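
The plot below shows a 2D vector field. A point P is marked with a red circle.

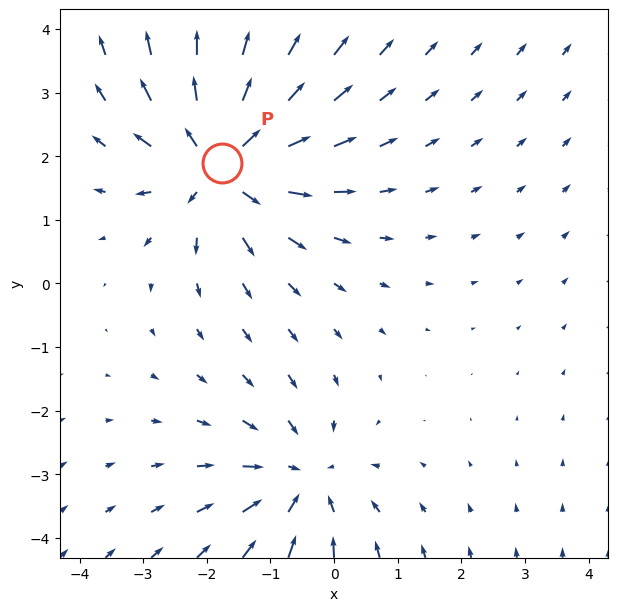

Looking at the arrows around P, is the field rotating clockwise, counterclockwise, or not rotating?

not rotating

Near P at (-1.8, 1.9) the arrows show no circulation. The curl there is ≈0.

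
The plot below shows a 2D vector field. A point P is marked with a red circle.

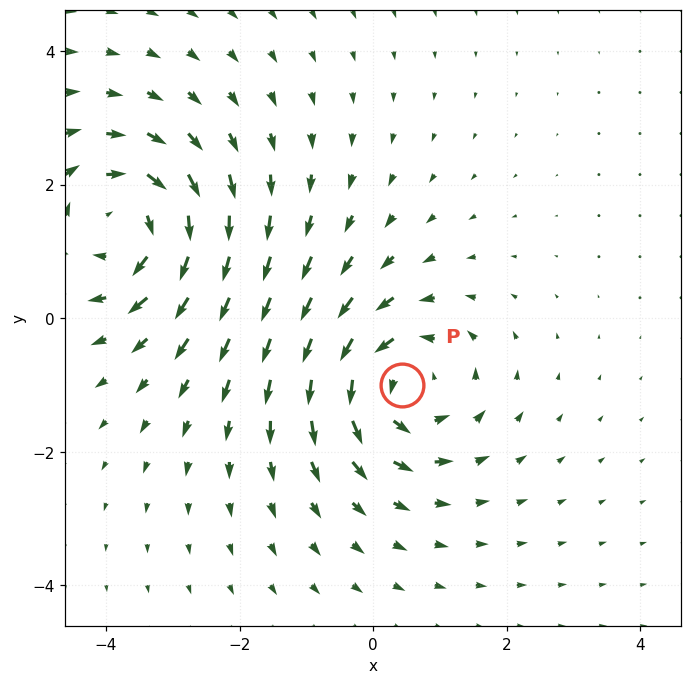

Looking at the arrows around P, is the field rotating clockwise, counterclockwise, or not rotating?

Near P at (0.4, -1.0) the arrows circulate counterclockwise. The curl (z-component) there is about +4; positive curl means counterclockwise rotation.

counterclockwise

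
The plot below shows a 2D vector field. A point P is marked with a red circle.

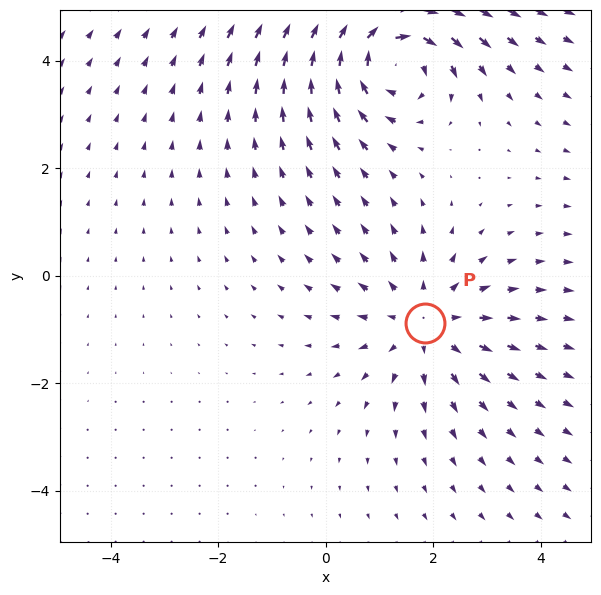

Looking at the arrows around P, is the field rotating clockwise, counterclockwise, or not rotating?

not rotating

Near P at (1.9, -0.9) the arrows show no circulation. The curl there is ≈0.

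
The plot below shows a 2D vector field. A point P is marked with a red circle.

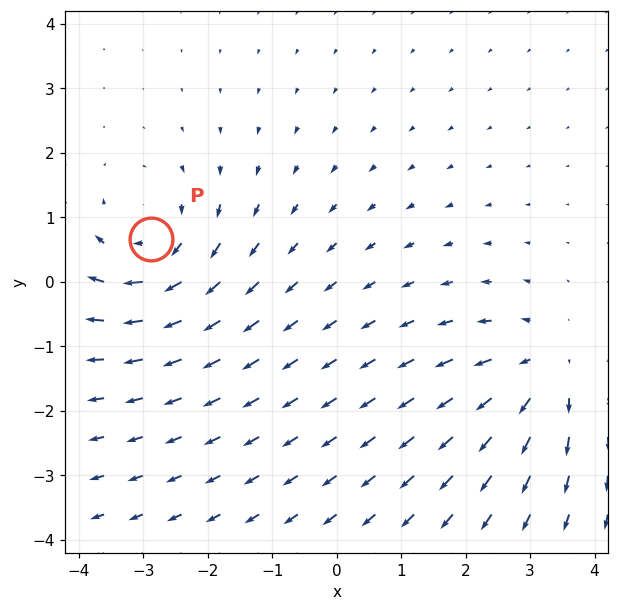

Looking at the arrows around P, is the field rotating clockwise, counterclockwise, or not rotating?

clockwise

Near P at (-2.9, 0.7) the arrows circulate clockwise. The curl (z-component) there is about -3; negative curl means clockwise rotation.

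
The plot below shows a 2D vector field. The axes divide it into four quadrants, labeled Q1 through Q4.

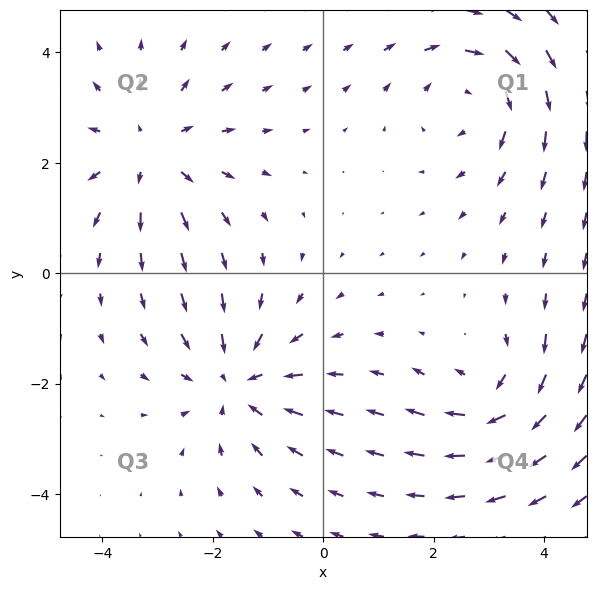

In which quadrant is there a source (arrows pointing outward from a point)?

Q2

The source sits at approximately (-3.2, 2.2), which lies in quadrant Q2. The divergence there is about +4, positive as expected for a source.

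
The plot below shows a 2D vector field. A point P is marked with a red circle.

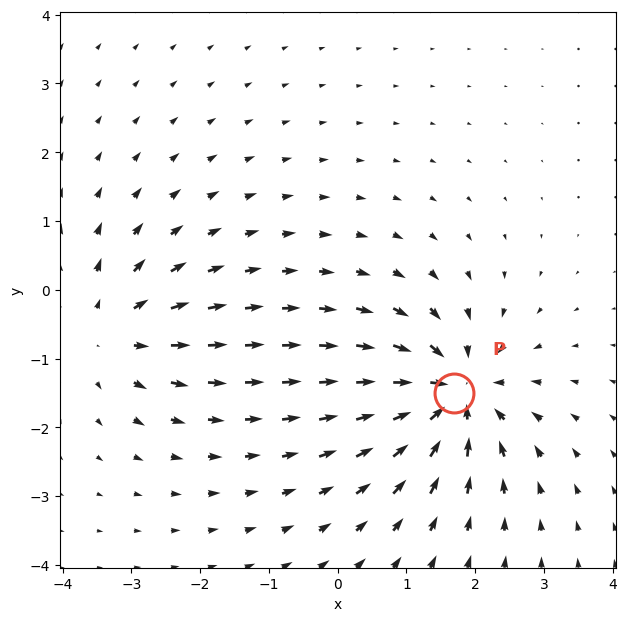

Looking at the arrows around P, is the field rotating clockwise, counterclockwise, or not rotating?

not rotating

Near P at (1.7, -1.5) the arrows show no circulation. The curl there is ≈0.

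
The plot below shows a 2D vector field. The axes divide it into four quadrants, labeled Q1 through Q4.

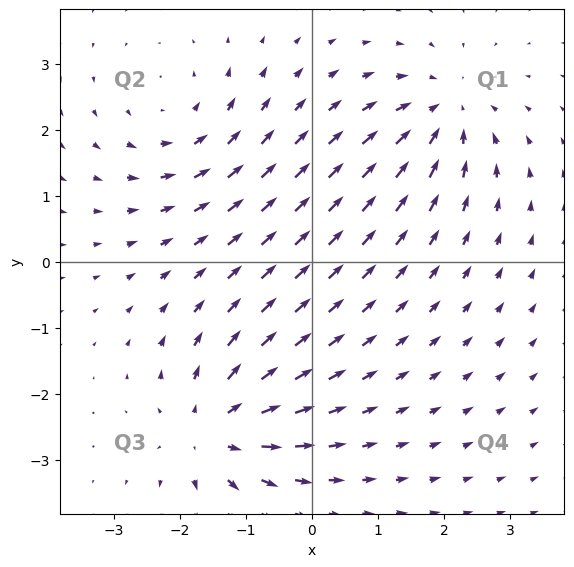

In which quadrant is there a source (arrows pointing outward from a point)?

The source sits at approximately (-1.5, -2.6), which lies in quadrant Q3. The divergence there is about +5, positive as expected for a source.

Q3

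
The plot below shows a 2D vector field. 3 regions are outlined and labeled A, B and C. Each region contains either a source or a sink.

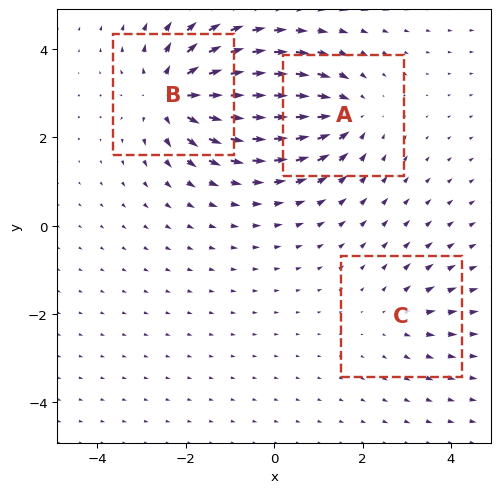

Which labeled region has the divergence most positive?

B

Divergence at each region's feature centre — A: about -4, B: about +5, C: about +2. Region B is most positive.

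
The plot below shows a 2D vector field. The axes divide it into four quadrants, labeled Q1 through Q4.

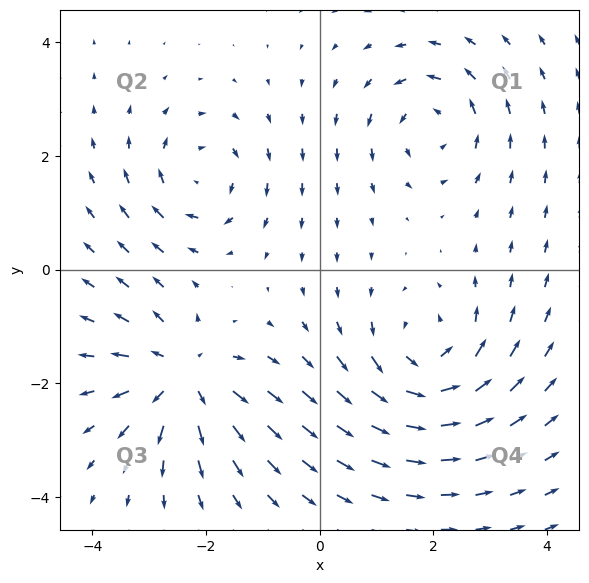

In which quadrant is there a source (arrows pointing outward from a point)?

Q3

The source sits at approximately (-2.4, -1.9), which lies in quadrant Q3. The divergence there is about +6, positive as expected for a source.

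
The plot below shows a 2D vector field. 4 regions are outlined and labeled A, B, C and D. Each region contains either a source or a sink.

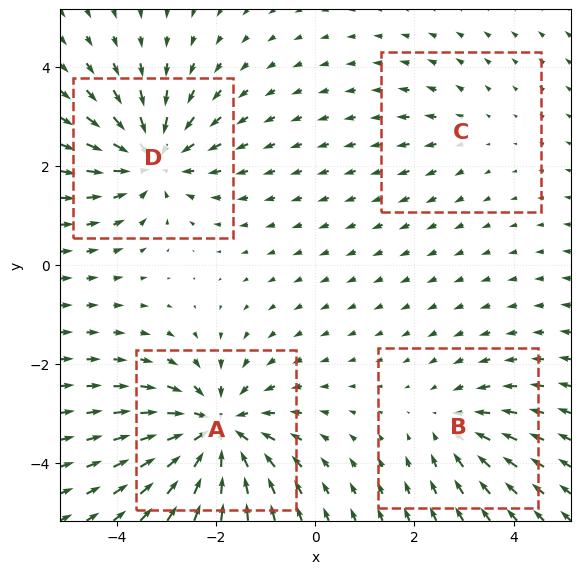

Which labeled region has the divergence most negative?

Divergence at each region's feature centre — A: about -7, B: about -3, C: about +2, D: about -5. Region A is most negative.

A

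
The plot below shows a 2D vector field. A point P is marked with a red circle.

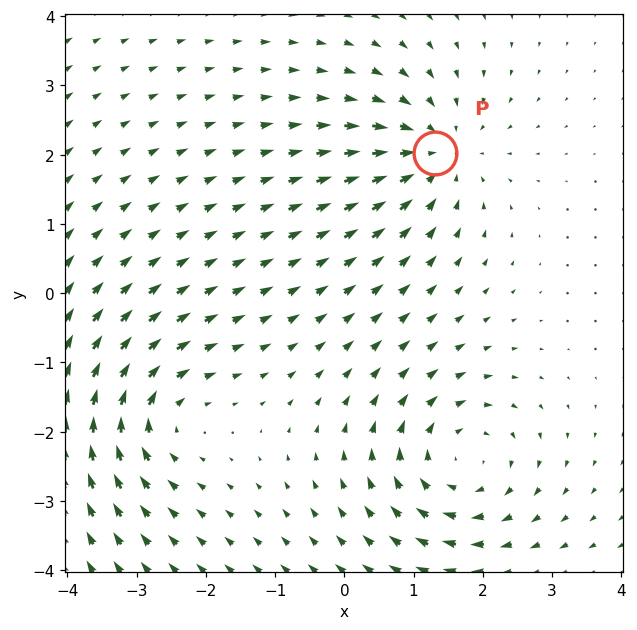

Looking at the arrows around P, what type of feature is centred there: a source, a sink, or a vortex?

At P (1.3, 2.0) the arrows converge inward. Divergence about -5, curl ≈0 — negative divergence with near-zero curl is a sink.

sink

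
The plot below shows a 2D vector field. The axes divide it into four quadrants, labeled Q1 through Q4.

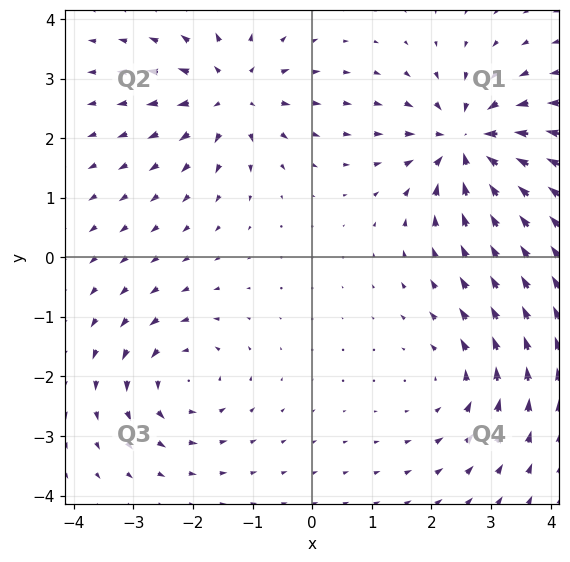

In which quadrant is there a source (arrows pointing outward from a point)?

The source sits at approximately (-1.4, 2.7), which lies in quadrant Q2. The divergence there is about +5, positive as expected for a source.

Q2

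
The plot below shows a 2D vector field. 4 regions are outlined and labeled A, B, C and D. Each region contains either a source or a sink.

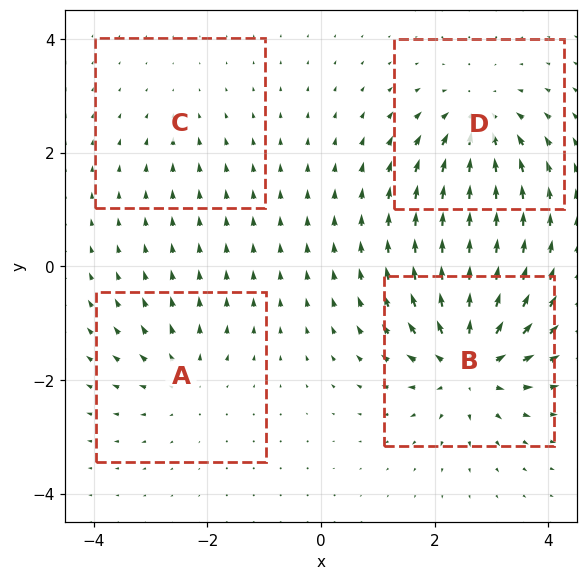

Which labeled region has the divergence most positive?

Divergence at each region's feature centre — A: about +4, B: about +8, C: about -2, D: about -6. Region B is most positive.

B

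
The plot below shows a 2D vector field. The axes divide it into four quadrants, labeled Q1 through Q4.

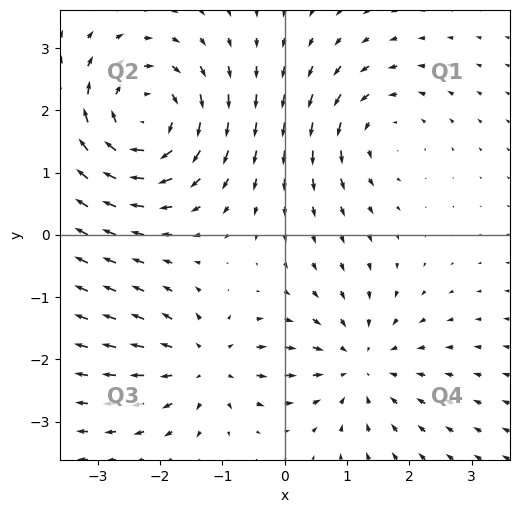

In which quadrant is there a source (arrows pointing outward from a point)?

Q3

The source sits at approximately (-1.2, -2.1), which lies in quadrant Q3. The divergence there is about +4, positive as expected for a source.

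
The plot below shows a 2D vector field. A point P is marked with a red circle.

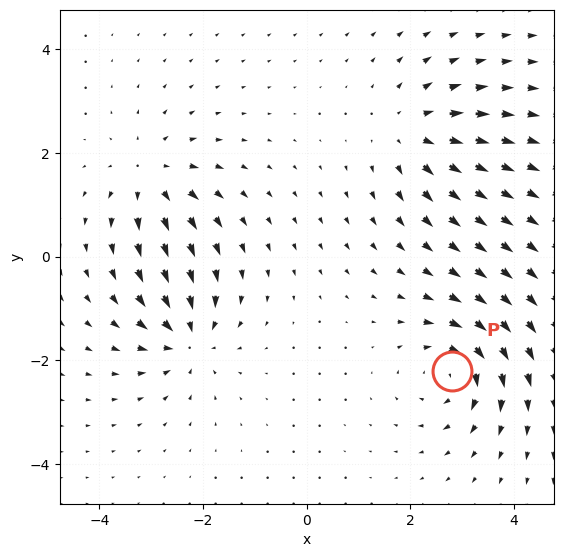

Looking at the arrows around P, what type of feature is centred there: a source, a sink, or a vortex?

At P (2.8, -2.2) the arrows circulate clockwise. Divergence ≈0, curl about -5 — near-zero divergence with nonzero curl is a vortex.

vortex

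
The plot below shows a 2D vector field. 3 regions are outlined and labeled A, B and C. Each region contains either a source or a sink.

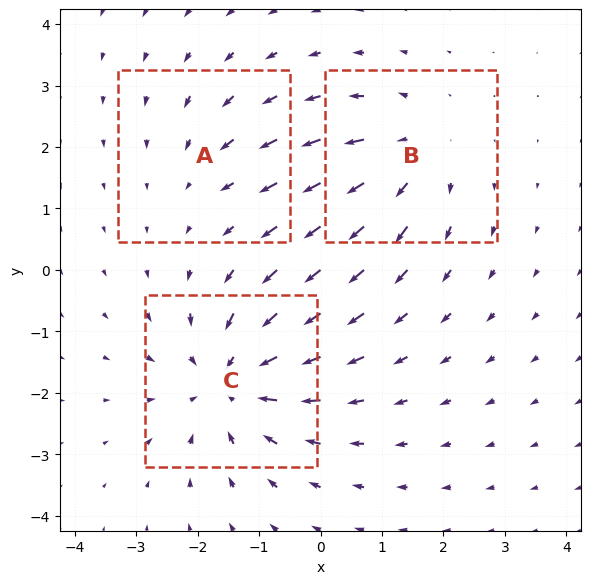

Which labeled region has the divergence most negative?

Divergence at each region's feature centre — A: about -2, B: about +3, C: about -4. Region C is most negative.

C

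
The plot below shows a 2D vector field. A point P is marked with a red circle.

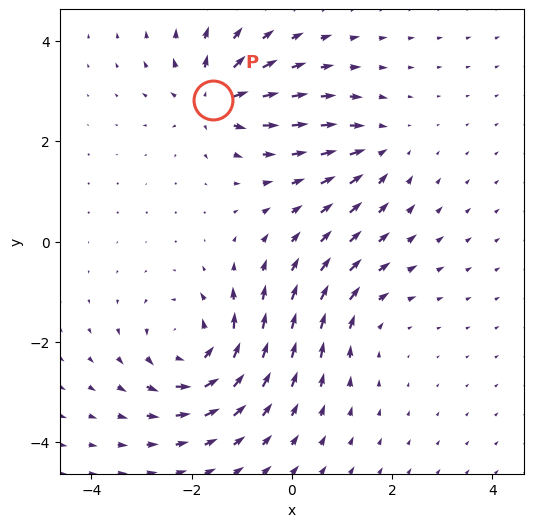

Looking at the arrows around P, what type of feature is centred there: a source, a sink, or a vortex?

At P (-1.6, 2.8) the arrows spread outward. Divergence about +5, curl ≈0 — positive divergence with near-zero curl is a source.

source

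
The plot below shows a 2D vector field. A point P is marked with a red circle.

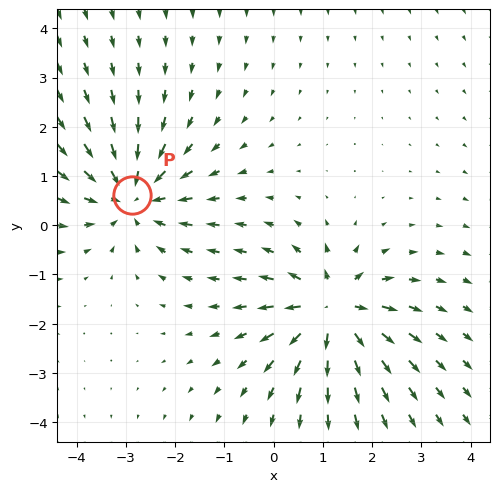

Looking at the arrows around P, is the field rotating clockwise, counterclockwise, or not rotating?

not rotating

Near P at (-2.9, 0.6) the arrows show no circulation. The curl there is ≈0.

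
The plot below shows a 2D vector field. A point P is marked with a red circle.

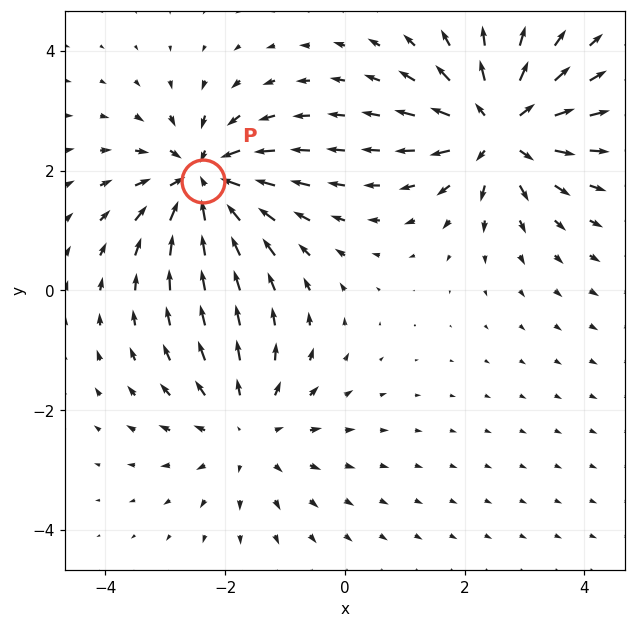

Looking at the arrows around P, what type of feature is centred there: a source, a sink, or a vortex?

sink

At P (-2.4, 1.8) the arrows converge inward. Divergence about -6, curl ≈0 — negative divergence with near-zero curl is a sink.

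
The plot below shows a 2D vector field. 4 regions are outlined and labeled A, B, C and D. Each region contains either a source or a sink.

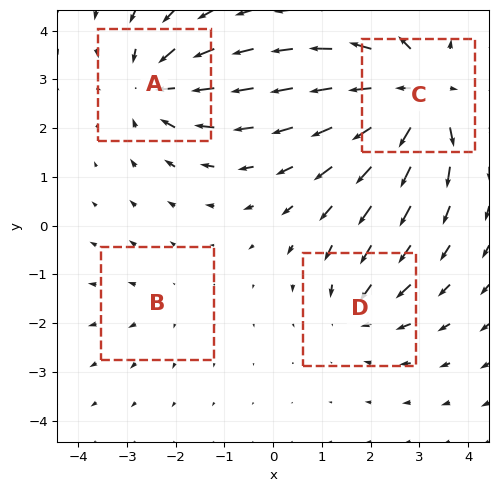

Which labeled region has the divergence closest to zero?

Divergence at each region's feature centre — A: about -5, B: about +2, C: about +7, D: about -3. Region B is closest to zero.

B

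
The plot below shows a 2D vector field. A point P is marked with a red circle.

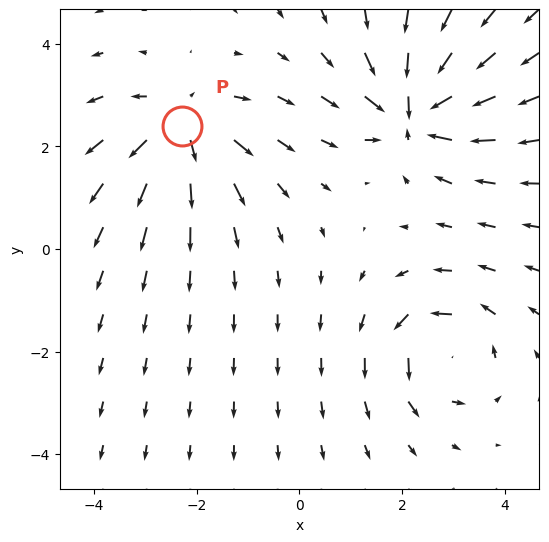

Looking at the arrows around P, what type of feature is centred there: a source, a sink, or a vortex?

source

At P (-2.3, 2.4) the arrows spread outward. Divergence about +5, curl ≈0 — positive divergence with near-zero curl is a source.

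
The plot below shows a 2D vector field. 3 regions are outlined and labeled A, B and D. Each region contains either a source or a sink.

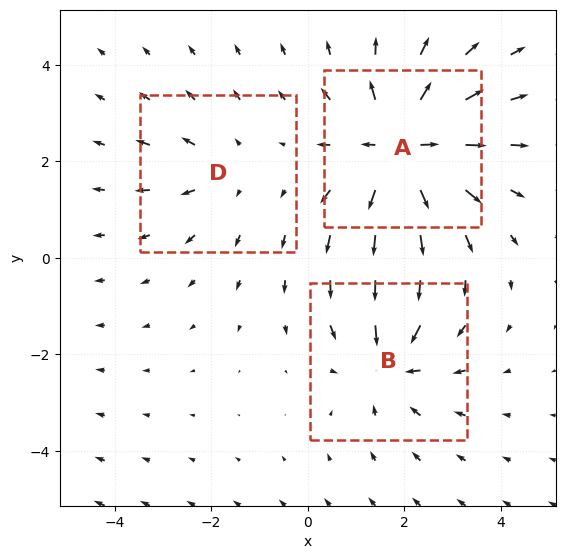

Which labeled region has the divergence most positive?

Divergence at each region's feature centre — A: about +5, B: about -3, D: about +2. Region A is most positive.

A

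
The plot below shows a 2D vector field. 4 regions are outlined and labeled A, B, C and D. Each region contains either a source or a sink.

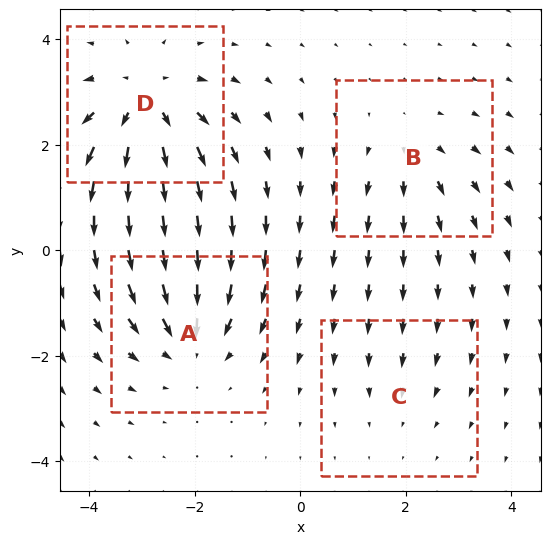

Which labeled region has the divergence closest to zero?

C

Divergence at each region's feature centre — A: about -5, B: about +3, C: about -2, D: about +6. Region C is closest to zero.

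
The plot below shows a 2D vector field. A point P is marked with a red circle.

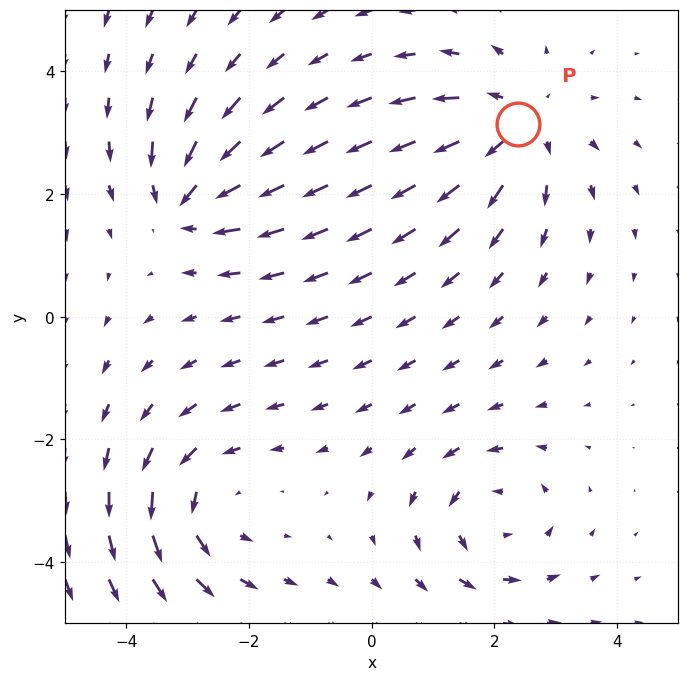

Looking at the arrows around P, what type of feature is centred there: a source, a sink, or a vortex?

At P (2.4, 3.1) the arrows spread outward. Divergence about +4, curl ≈0 — positive divergence with near-zero curl is a source.

source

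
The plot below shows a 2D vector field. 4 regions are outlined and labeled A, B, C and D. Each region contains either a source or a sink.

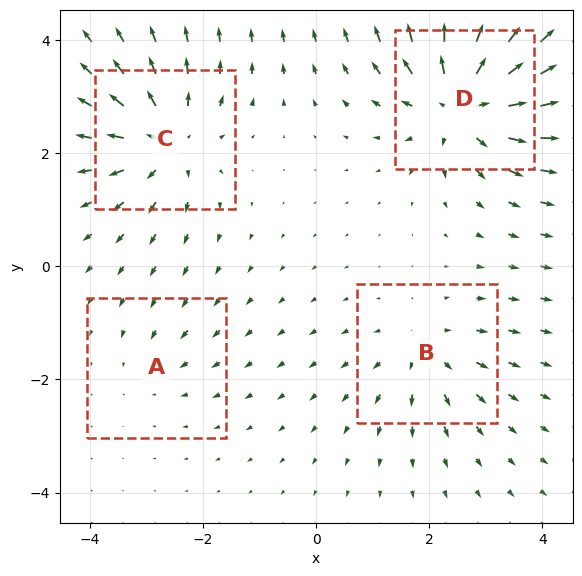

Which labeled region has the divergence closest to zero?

Divergence at each region's feature centre — A: about -2, B: about +4, C: about +5, D: about +8. Region A is closest to zero.

A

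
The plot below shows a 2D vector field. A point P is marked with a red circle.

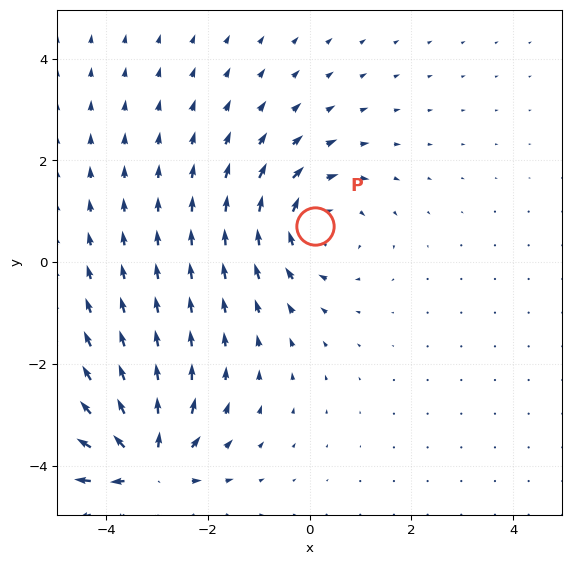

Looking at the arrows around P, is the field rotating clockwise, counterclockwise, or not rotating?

Near P at (0.1, 0.7) the arrows circulate clockwise. The curl (z-component) there is about -4; negative curl means clockwise rotation.

clockwise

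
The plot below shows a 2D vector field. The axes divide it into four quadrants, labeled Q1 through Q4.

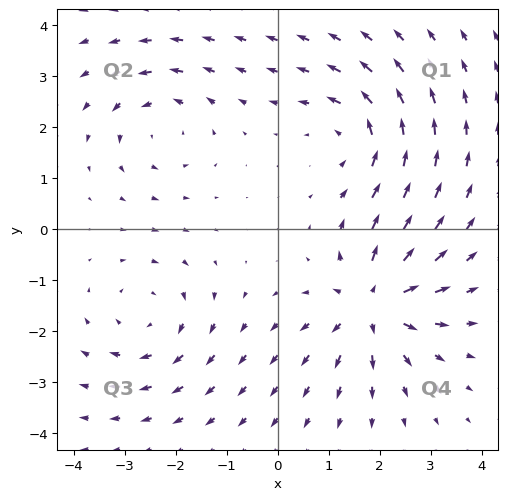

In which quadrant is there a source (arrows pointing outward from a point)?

The source sits at approximately (1.9, -1.5), which lies in quadrant Q4. The divergence there is about +5, positive as expected for a source.

Q4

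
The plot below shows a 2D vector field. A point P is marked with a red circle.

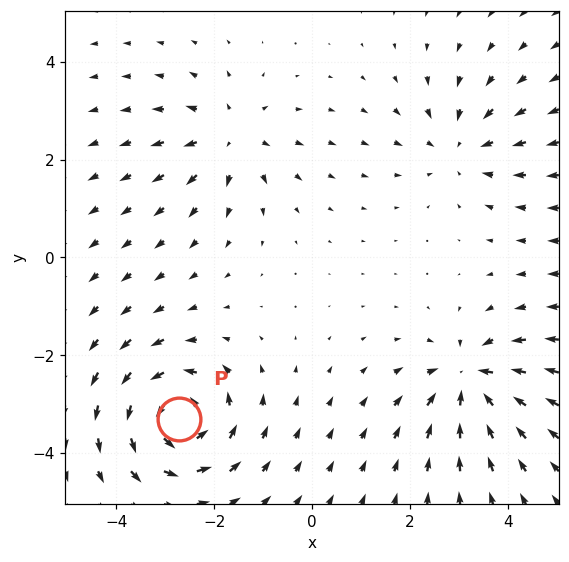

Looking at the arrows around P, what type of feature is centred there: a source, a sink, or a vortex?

vortex

At P (-2.7, -3.3) the arrows circulate counterclockwise. Divergence ≈0, curl about +5 — near-zero divergence with nonzero curl is a vortex.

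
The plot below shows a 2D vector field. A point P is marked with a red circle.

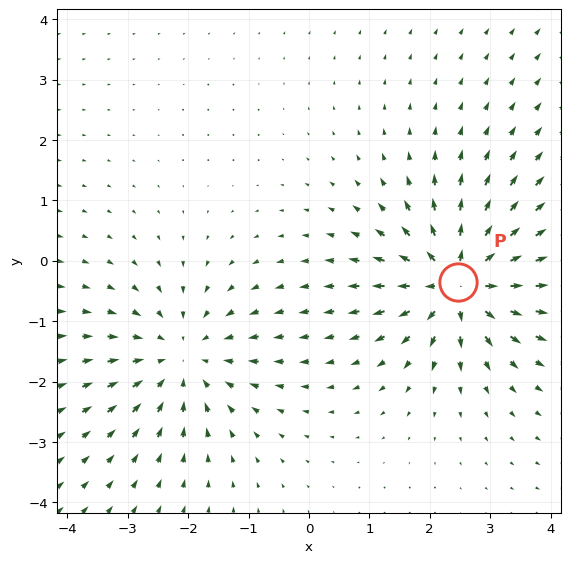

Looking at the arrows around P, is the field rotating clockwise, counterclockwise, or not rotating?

not rotating

Near P at (2.5, -0.3) the arrows show no circulation. The curl there is ≈0.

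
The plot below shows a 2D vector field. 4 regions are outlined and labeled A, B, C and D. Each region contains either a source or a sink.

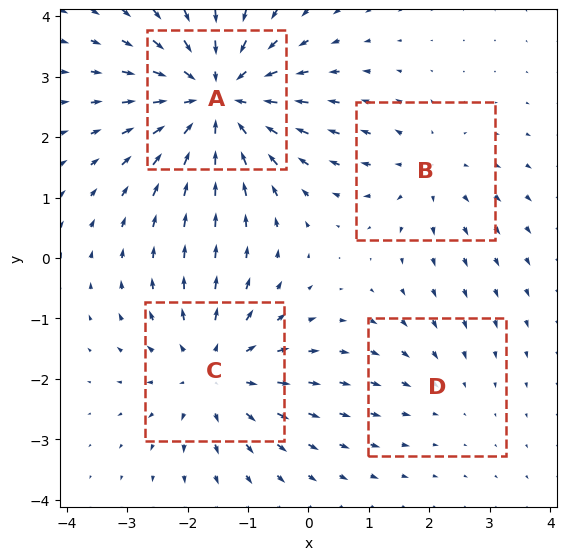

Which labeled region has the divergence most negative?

Divergence at each region's feature centre — A: about -7, B: about +3, C: about +5, D: about -2. Region A is most negative.

A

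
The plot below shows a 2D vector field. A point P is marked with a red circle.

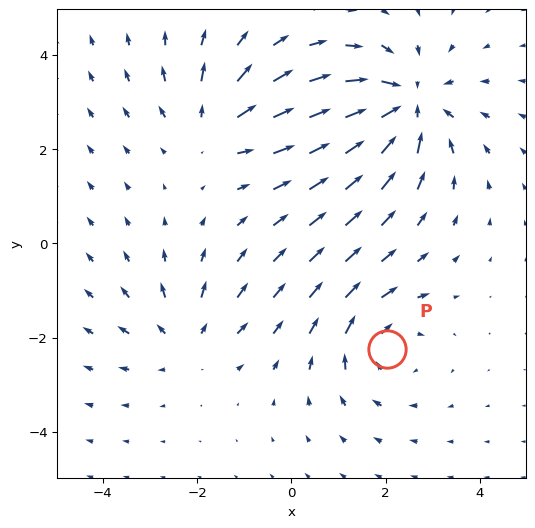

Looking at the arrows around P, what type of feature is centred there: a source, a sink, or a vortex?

At P (2.0, -2.2) the arrows circulate clockwise. Divergence ≈0, curl about -3 — near-zero divergence with nonzero curl is a vortex.

vortex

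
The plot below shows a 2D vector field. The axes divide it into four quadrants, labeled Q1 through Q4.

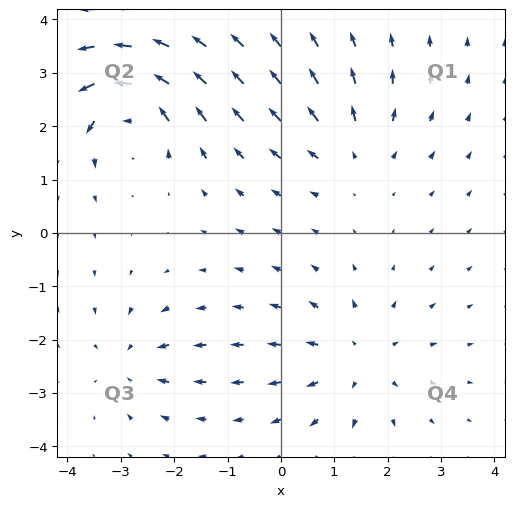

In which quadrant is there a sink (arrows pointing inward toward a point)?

The sink sits at approximately (-2.8, -2.4), which lies in quadrant Q3. The divergence there is about -4, negative as expected for a sink.

Q3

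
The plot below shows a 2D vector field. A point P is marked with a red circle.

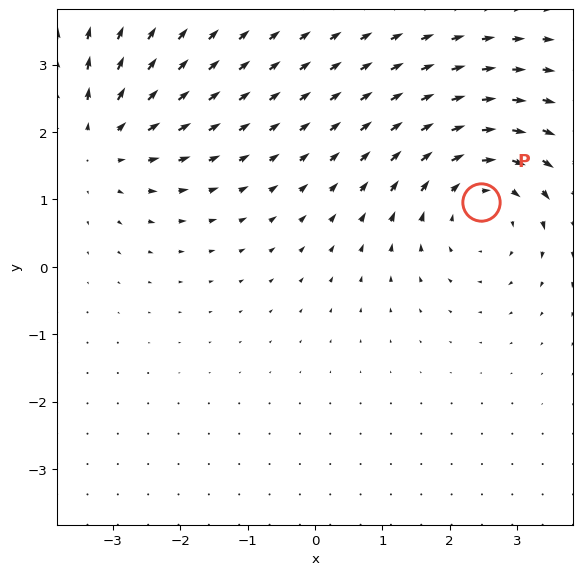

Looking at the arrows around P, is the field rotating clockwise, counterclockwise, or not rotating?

clockwise

Near P at (2.5, 1.0) the arrows circulate clockwise. The curl (z-component) there is about -3; negative curl means clockwise rotation.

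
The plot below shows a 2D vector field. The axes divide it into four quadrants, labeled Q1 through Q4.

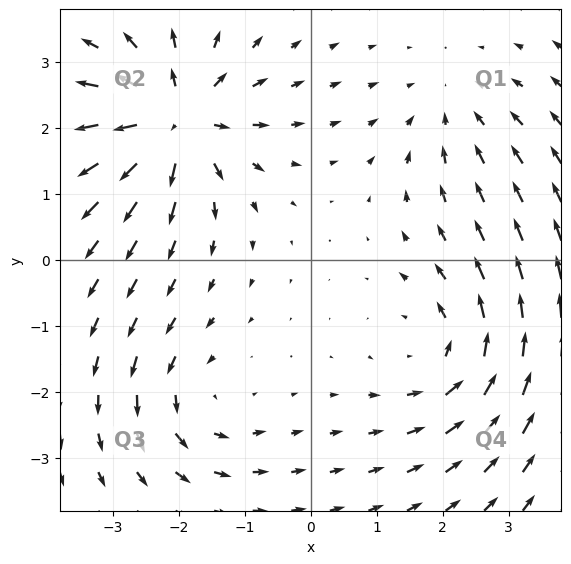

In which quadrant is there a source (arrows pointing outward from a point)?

Q2

The source sits at approximately (-2.0, 2.1), which lies in quadrant Q2. The divergence there is about +6, positive as expected for a source.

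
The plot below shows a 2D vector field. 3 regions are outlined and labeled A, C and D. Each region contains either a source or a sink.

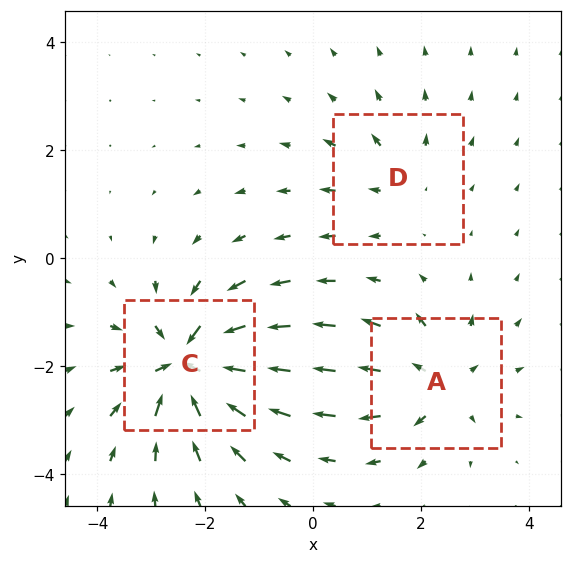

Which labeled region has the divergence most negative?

Divergence at each region's feature centre — A: about +4, C: about -6, D: about +2. Region C is most negative.

C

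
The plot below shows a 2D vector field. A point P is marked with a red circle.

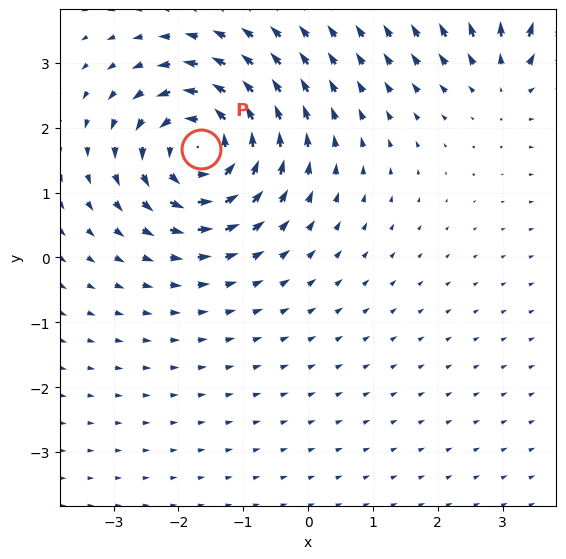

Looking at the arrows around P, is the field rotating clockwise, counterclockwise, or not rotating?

counterclockwise

Near P at (-1.7, 1.7) the arrows circulate counterclockwise. The curl (z-component) there is about +6; positive curl means counterclockwise rotation.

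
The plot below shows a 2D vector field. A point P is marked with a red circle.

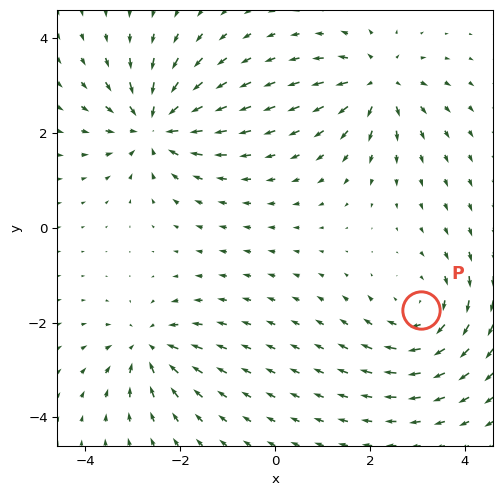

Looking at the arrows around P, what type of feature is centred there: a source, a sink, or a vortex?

vortex

At P (3.1, -1.7) the arrows circulate clockwise. Divergence ≈0, curl about -4 — near-zero divergence with nonzero curl is a vortex.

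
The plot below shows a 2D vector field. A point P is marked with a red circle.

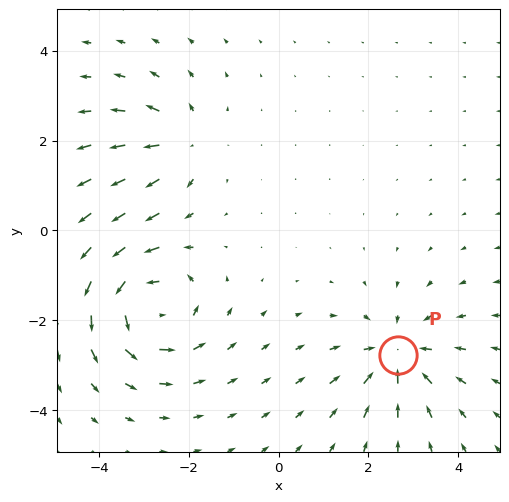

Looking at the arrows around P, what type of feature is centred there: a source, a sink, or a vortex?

sink

At P (2.7, -2.8) the arrows converge inward. Divergence about -4, curl ≈0 — negative divergence with near-zero curl is a sink.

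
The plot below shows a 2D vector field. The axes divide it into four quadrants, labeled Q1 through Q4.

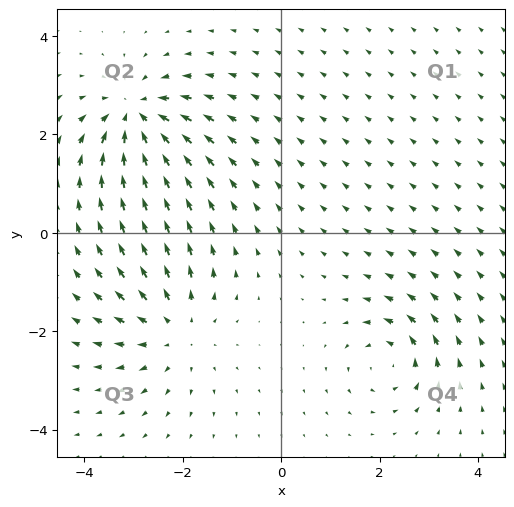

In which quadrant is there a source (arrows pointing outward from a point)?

The source sits at approximately (-2.1, -2.0), which lies in quadrant Q3. The divergence there is about +4, positive as expected for a source.

Q3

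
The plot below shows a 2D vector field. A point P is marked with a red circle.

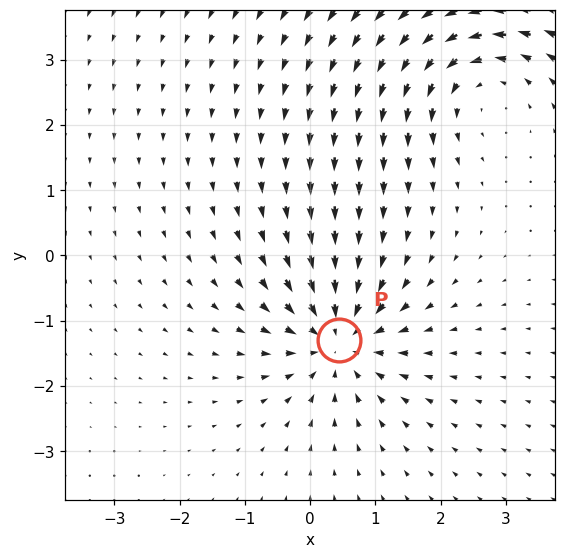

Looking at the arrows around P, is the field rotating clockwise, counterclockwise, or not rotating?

Near P at (0.4, -1.3) the arrows show no circulation. The curl there is ≈0.

not rotating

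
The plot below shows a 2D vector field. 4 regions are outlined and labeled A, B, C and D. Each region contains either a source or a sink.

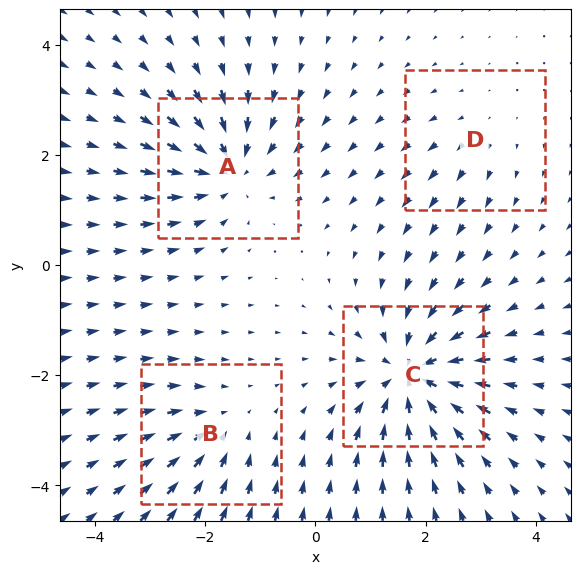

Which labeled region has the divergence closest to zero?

Divergence at each region's feature centre — A: about -6, B: about -4, C: about -8, D: about +2. Region D is closest to zero.

D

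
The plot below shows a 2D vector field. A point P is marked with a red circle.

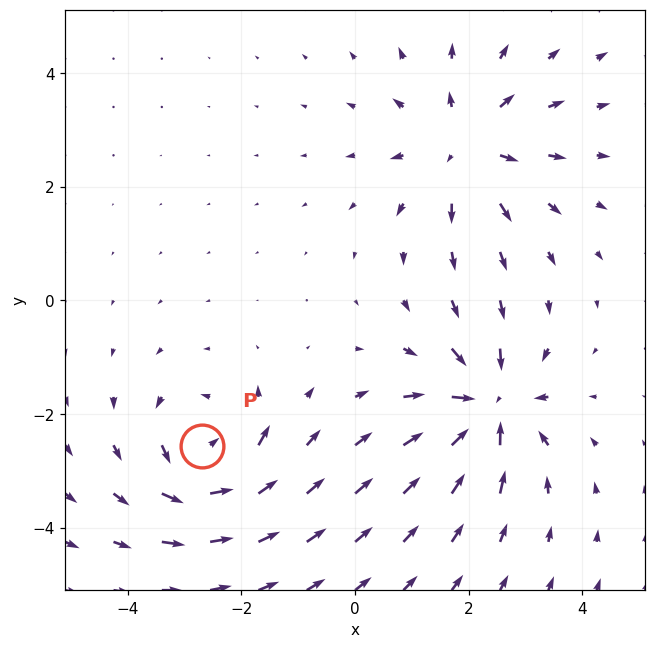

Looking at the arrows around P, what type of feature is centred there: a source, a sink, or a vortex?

At P (-2.7, -2.6) the arrows circulate counterclockwise. Divergence ≈0, curl about +4 — near-zero divergence with nonzero curl is a vortex.

vortex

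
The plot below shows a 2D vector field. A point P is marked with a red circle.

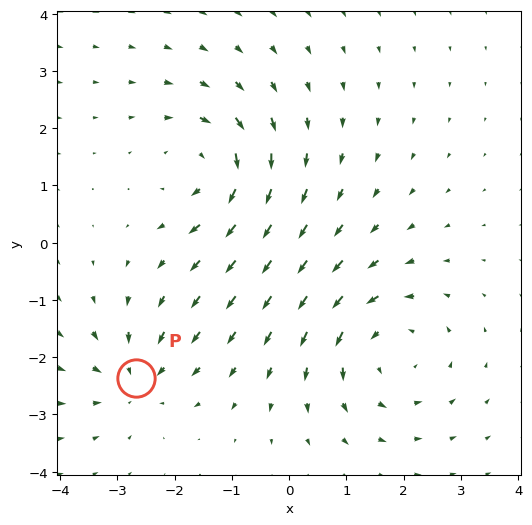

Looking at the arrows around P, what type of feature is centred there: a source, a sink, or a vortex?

sink

At P (-2.7, -2.4) the arrows converge inward. Divergence about -4, curl ≈0 — negative divergence with near-zero curl is a sink.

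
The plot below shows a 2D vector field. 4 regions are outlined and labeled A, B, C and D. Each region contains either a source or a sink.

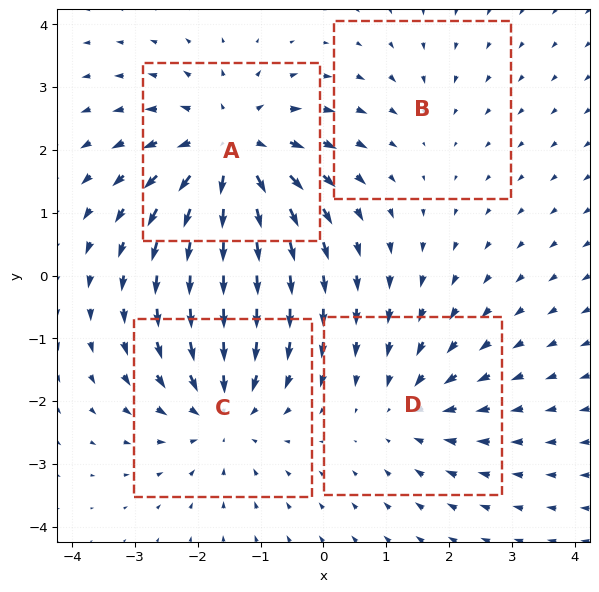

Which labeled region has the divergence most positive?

Divergence at each region's feature centre — A: about +6, B: about -2, C: about -4, D: about -3. Region A is most positive.

A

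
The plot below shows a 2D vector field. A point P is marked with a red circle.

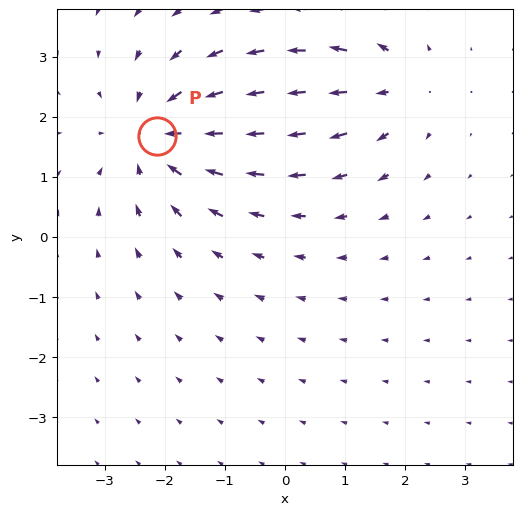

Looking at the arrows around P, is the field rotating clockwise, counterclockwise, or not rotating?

not rotating

Near P at (-2.1, 1.7) the arrows show no circulation. The curl there is ≈0.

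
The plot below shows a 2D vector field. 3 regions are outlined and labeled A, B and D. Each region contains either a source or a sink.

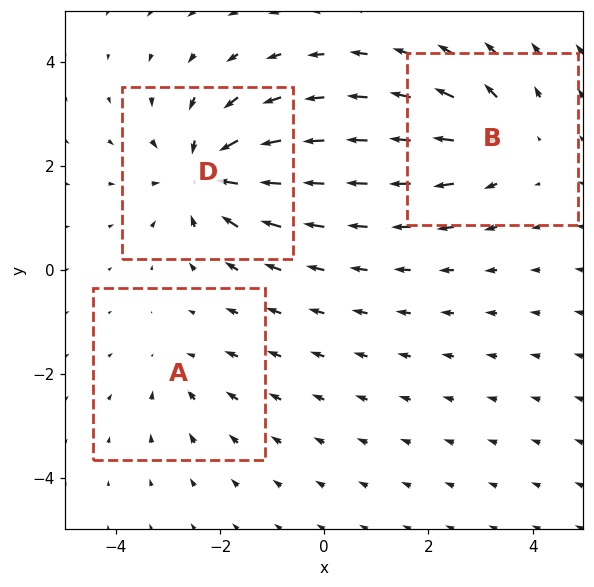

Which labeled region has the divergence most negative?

D

Divergence at each region's feature centre — A: about -2, B: about +3, D: about -5. Region D is most negative.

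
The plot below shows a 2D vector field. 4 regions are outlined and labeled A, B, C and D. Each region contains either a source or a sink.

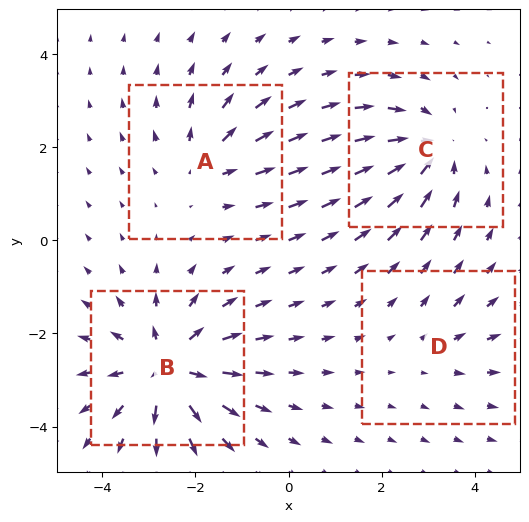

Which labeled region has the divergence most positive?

Divergence at each region's feature centre — A: about +3, B: about +7, C: about -5, D: about +2. Region B is most positive.

B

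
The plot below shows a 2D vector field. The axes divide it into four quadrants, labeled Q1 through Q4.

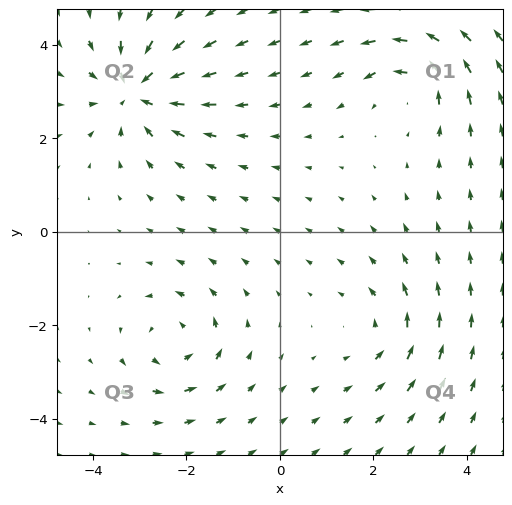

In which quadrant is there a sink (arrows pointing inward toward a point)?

Q2

The sink sits at approximately (-3.1, 3.0), which lies in quadrant Q2. The divergence there is about -6, negative as expected for a sink.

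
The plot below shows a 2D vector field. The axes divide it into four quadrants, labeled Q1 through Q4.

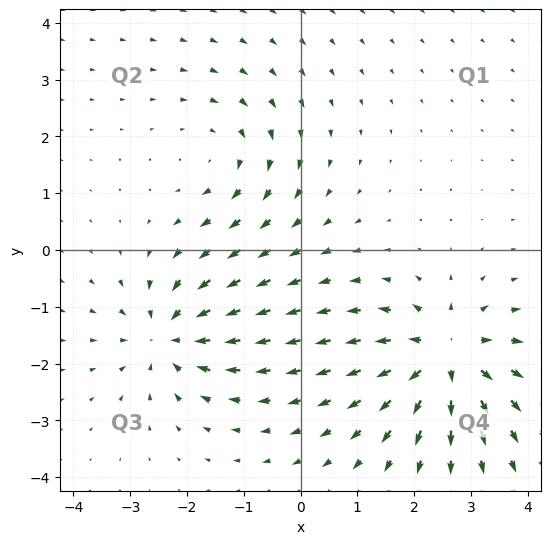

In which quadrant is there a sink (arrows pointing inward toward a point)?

The sink sits at approximately (-2.3, -1.5), which lies in quadrant Q3. The divergence there is about -5, negative as expected for a sink.

Q3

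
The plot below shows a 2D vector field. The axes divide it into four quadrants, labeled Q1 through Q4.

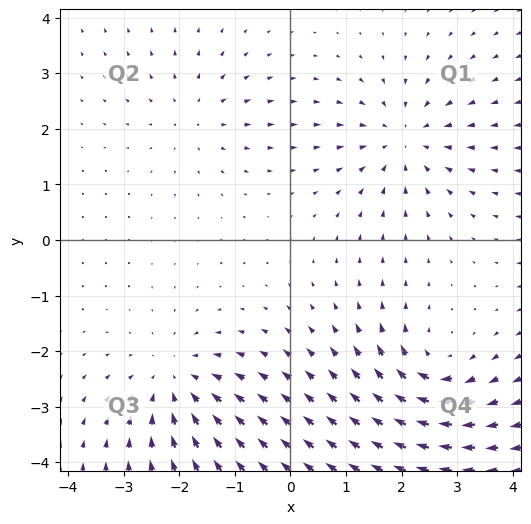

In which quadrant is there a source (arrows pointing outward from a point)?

The source sits at approximately (-1.7, 2.2), which lies in quadrant Q2. The divergence there is about +3, positive as expected for a source.

Q2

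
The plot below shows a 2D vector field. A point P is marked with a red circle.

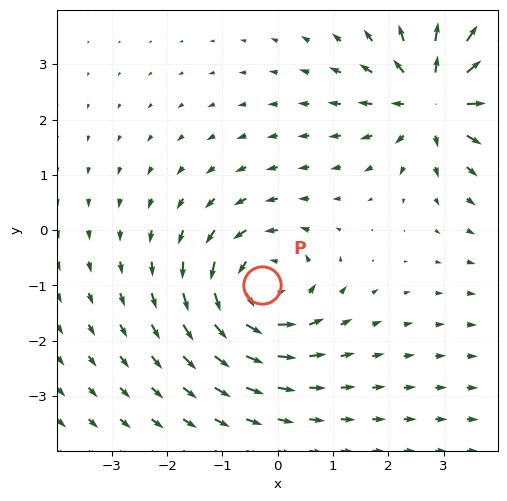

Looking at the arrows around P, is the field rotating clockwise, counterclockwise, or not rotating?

counterclockwise

Near P at (-0.3, -1.0) the arrows circulate counterclockwise. The curl (z-component) there is about +5; positive curl means counterclockwise rotation.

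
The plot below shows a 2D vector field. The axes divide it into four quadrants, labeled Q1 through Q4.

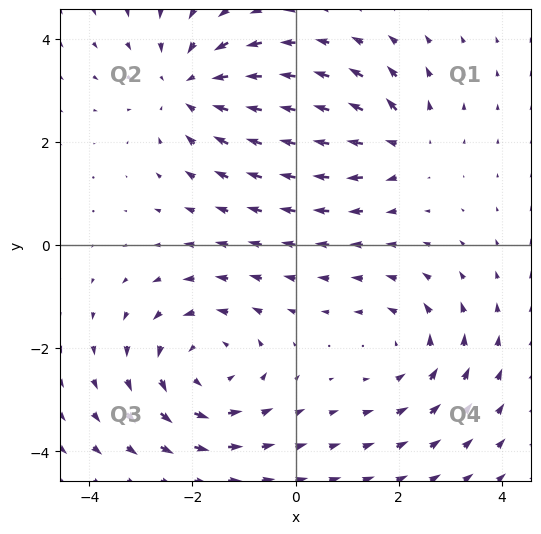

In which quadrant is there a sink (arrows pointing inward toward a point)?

The sink sits at approximately (-2.0, 3.1), which lies in quadrant Q2. The divergence there is about -4, negative as expected for a sink.

Q2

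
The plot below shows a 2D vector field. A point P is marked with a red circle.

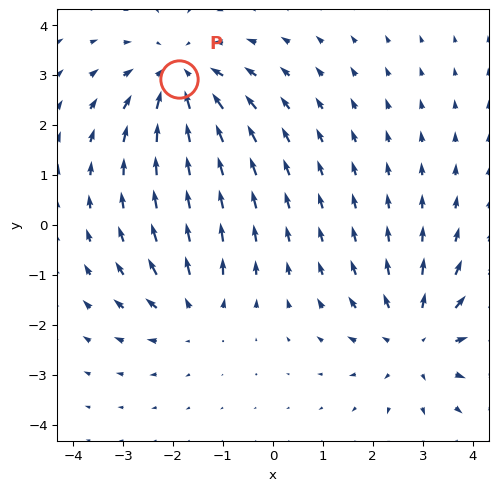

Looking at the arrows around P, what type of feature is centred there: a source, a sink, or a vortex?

sink

At P (-1.9, 2.9) the arrows converge inward. Divergence about -4, curl ≈0 — negative divergence with near-zero curl is a sink.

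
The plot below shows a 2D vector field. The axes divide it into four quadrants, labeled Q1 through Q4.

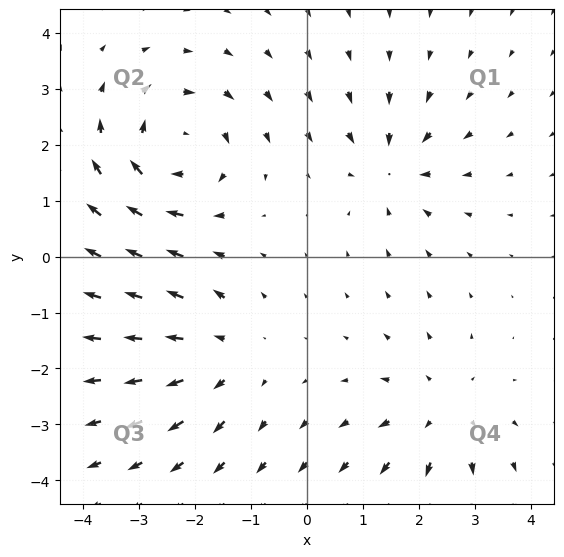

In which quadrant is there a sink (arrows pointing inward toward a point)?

Q1

The sink sits at approximately (1.5, 1.6), which lies in quadrant Q1. The divergence there is about -3, negative as expected for a sink.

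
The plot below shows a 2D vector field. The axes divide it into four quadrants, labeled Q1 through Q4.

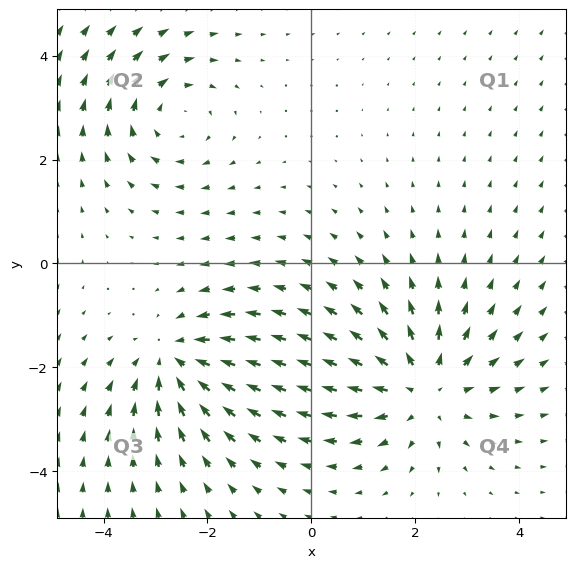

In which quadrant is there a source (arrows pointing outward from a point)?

Q4

The source sits at approximately (2.2, -2.4), which lies in quadrant Q4. The divergence there is about +3, positive as expected for a source.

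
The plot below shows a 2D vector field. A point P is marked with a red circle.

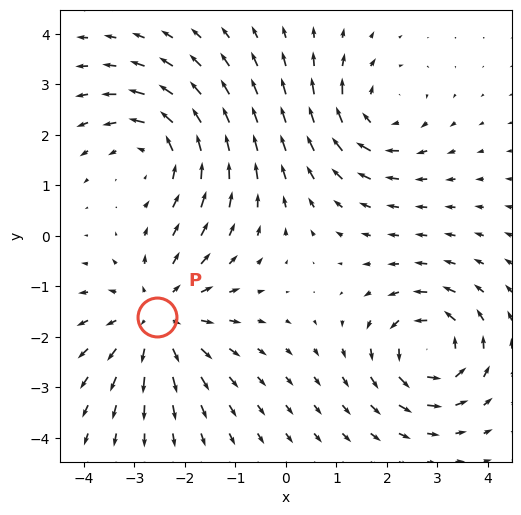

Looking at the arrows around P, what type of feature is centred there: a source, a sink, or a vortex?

At P (-2.5, -1.6) the arrows spread outward. Divergence about +4, curl ≈0 — positive divergence with near-zero curl is a source.

source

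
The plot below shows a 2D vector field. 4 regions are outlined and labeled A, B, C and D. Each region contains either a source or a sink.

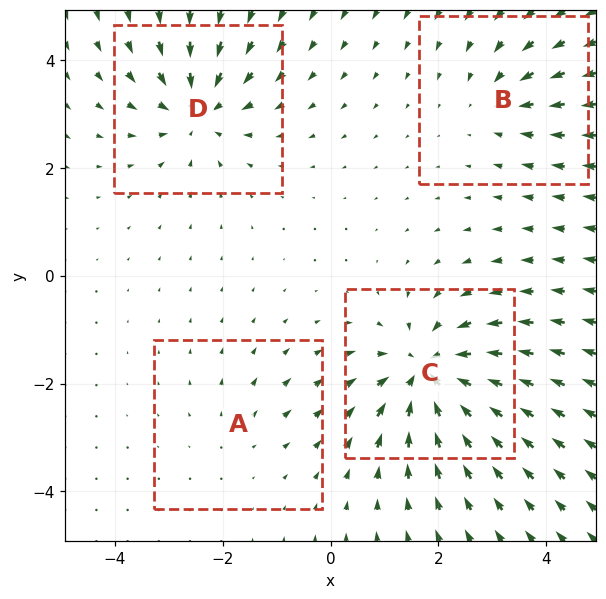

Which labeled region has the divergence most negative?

Divergence at each region's feature centre — A: about +2, B: about -4, C: about -8, D: about -6. Region C is most negative.

C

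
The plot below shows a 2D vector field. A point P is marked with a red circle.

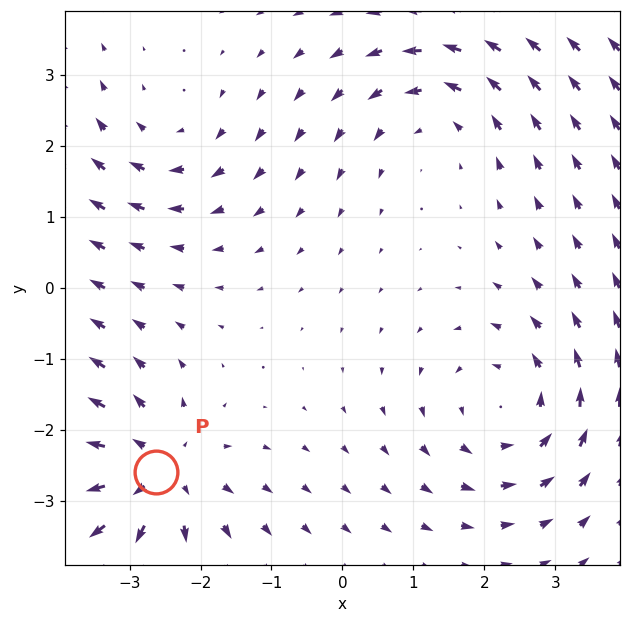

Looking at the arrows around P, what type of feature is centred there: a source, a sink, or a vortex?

At P (-2.6, -2.6) the arrows spread outward. Divergence about +5, curl ≈0 — positive divergence with near-zero curl is a source.

source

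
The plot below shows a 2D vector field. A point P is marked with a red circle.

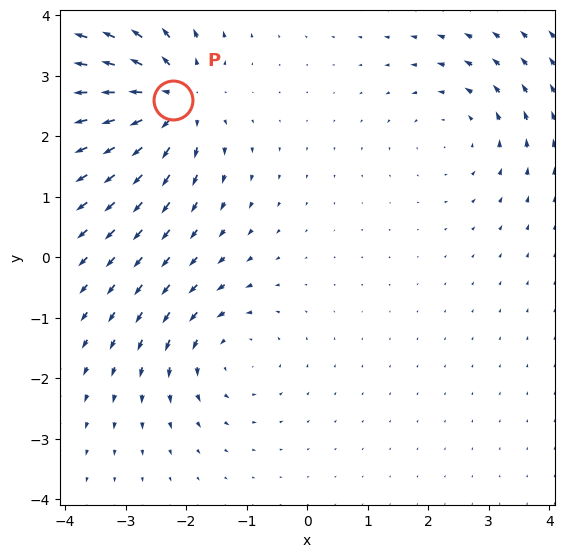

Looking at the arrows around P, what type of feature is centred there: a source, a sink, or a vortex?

At P (-2.2, 2.6) the arrows spread outward. Divergence about +5, curl ≈0 — positive divergence with near-zero curl is a source.

source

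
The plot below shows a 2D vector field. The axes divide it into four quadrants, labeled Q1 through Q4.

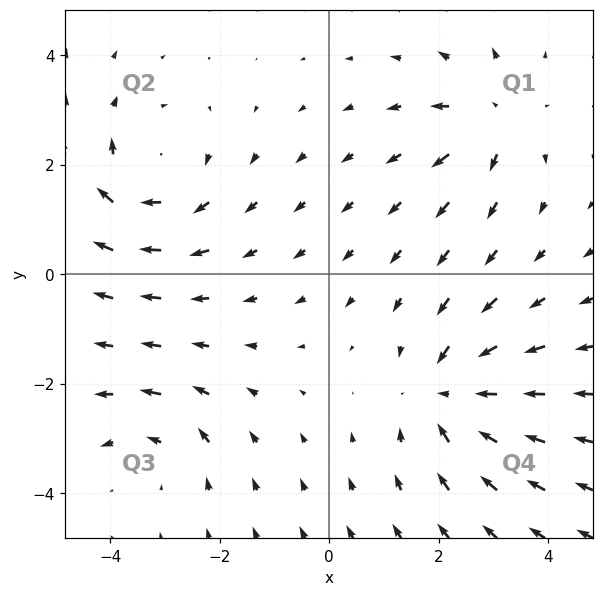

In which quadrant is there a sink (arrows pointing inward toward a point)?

Q4

The sink sits at approximately (2.2, -2.2), which lies in quadrant Q4. The divergence there is about -5, negative as expected for a sink.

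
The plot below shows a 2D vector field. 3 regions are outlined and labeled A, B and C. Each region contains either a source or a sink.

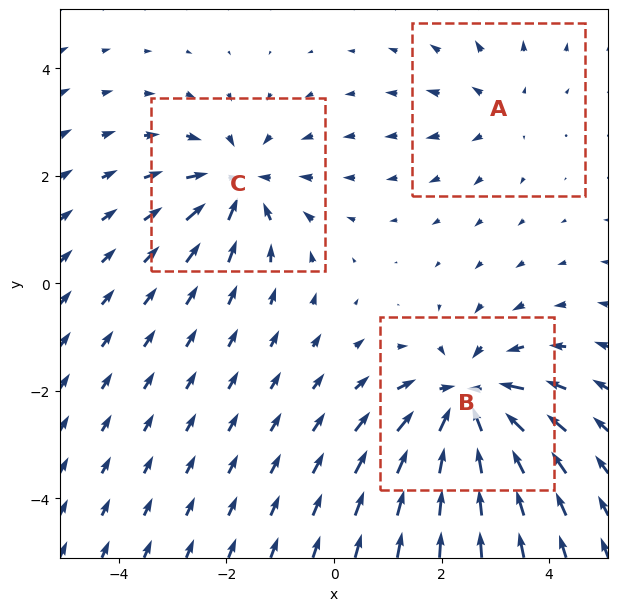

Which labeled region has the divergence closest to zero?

A

Divergence at each region's feature centre — A: about +2, B: about -5, C: about -4. Region A is closest to zero.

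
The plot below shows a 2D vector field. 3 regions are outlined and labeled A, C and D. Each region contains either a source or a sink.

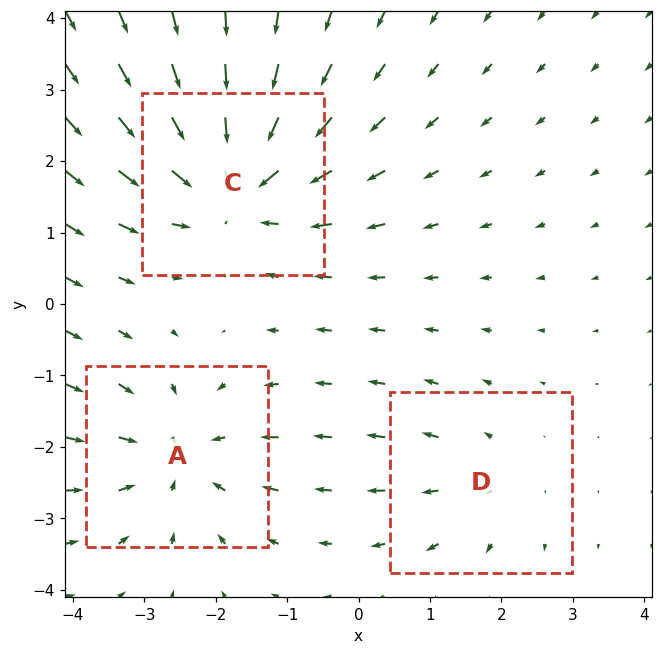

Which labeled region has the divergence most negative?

C

Divergence at each region's feature centre — A: about -3, C: about -5, D: about +2. Region C is most negative.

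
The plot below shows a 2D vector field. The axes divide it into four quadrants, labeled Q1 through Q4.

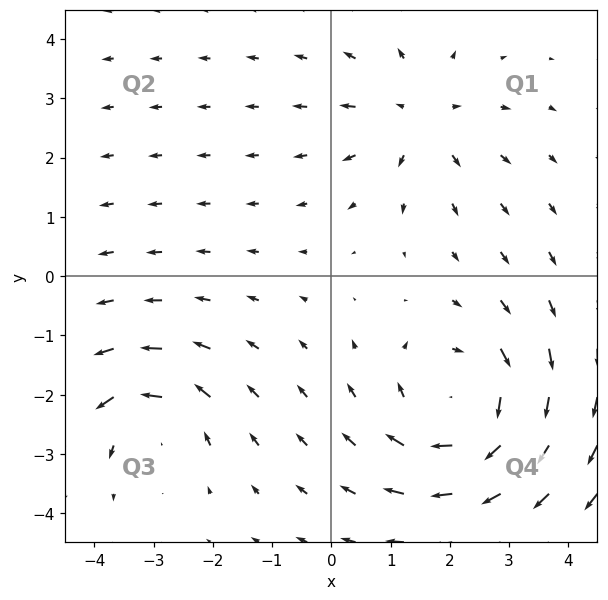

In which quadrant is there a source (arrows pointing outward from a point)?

Q1

The source sits at approximately (1.5, 2.7), which lies in quadrant Q1. The divergence there is about +3, positive as expected for a source.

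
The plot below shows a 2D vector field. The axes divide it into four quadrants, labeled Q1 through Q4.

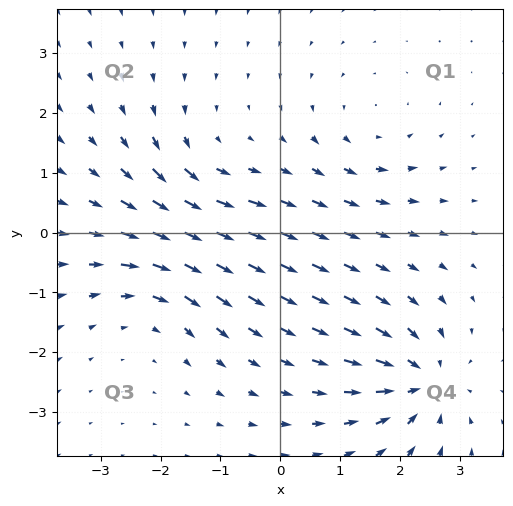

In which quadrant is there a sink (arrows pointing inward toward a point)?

The sink sits at approximately (2.4, -2.5), which lies in quadrant Q4. The divergence there is about -7, negative as expected for a sink.

Q4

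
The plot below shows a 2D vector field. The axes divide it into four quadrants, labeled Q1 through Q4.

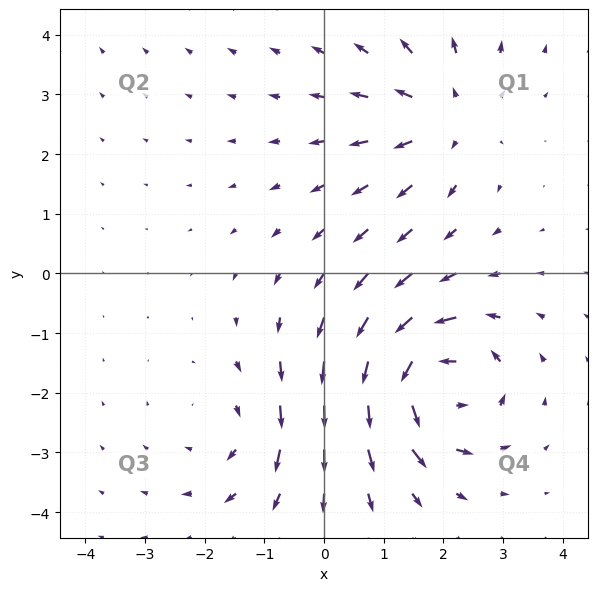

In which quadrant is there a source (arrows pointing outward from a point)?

The source sits at approximately (2.0, 2.6), which lies in quadrant Q1. The divergence there is about +3, positive as expected for a source.

Q1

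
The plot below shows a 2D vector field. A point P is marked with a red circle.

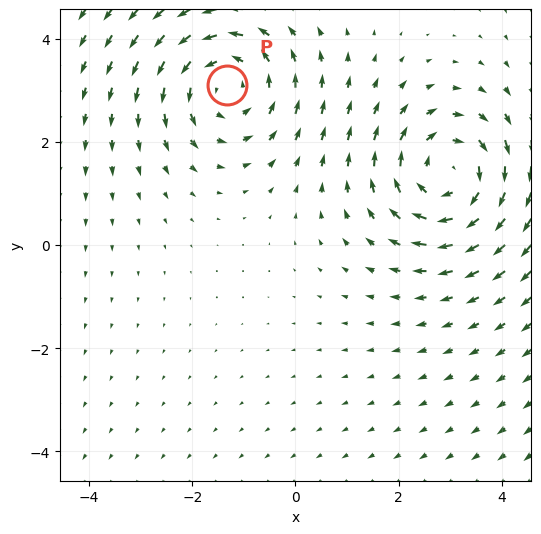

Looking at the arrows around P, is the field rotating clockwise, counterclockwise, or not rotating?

Near P at (-1.3, 3.1) the arrows circulate counterclockwise. The curl (z-component) there is about +4; positive curl means counterclockwise rotation.

counterclockwise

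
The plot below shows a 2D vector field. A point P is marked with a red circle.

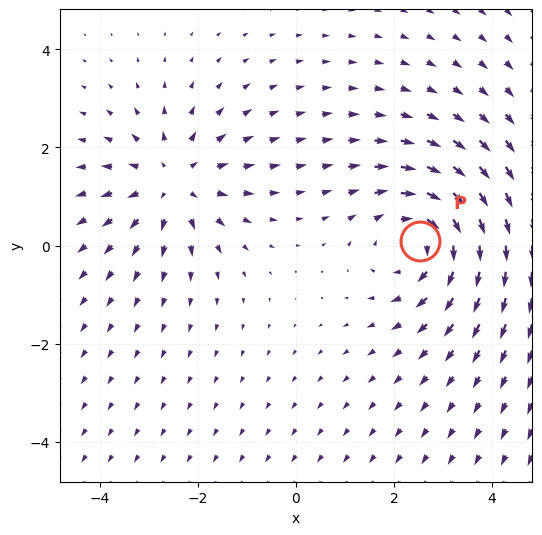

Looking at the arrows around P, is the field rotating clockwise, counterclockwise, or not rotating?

Near P at (2.5, 0.1) the arrows circulate clockwise. The curl (z-component) there is about -3; negative curl means clockwise rotation.

clockwise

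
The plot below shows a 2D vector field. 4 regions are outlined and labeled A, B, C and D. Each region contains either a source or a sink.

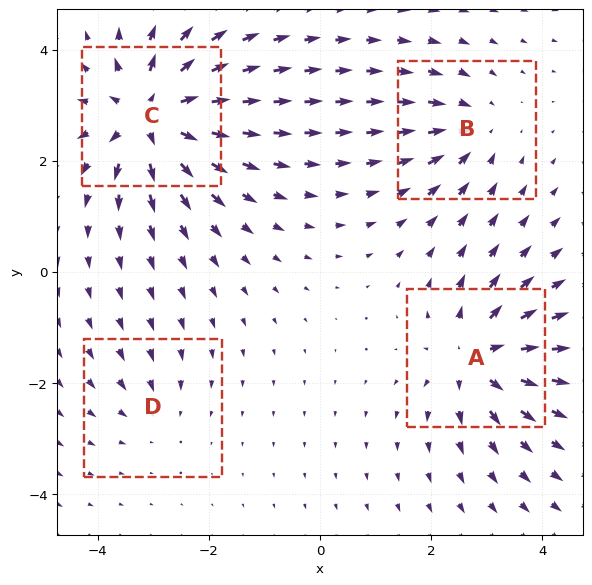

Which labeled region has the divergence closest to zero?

D

Divergence at each region's feature centre — A: about +6, B: about -4, C: about +8, D: about -3. Region D is closest to zero.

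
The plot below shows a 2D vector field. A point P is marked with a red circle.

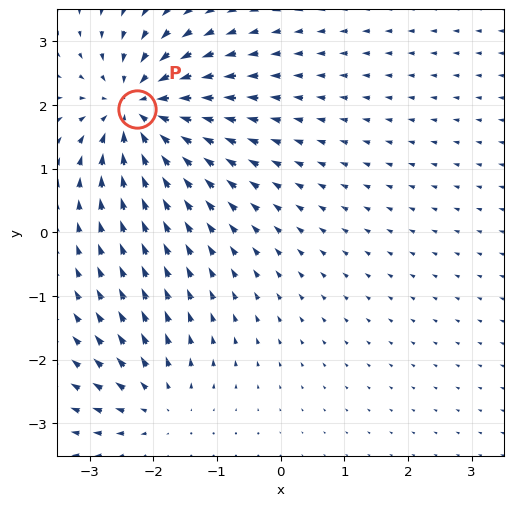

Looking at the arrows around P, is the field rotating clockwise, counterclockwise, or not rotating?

Near P at (-2.3, 1.9) the arrows show no circulation. The curl there is ≈0.

not rotating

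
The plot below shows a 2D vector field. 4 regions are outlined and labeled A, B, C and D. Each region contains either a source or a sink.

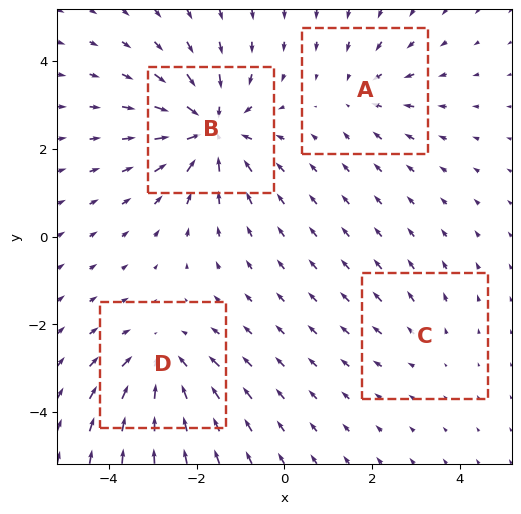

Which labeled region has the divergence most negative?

B

Divergence at each region's feature centre — A: about -3, B: about -7, C: about +2, D: about -5. Region B is most negative.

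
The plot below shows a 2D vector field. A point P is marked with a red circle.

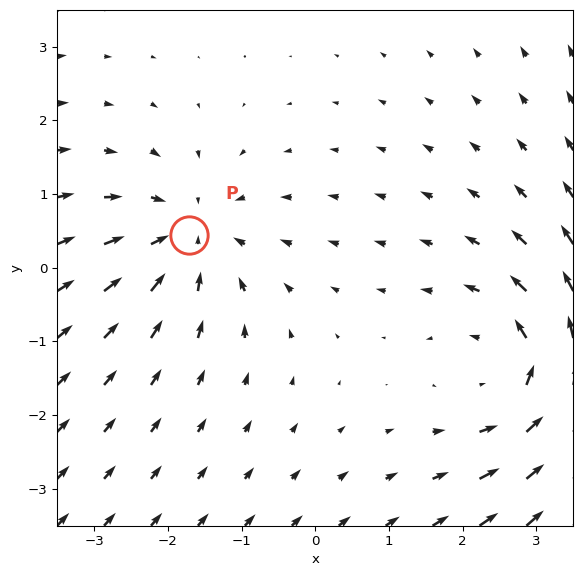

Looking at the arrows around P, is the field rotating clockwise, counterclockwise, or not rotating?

Near P at (-1.7, 0.4) the arrows show no circulation. The curl there is ≈0.

not rotating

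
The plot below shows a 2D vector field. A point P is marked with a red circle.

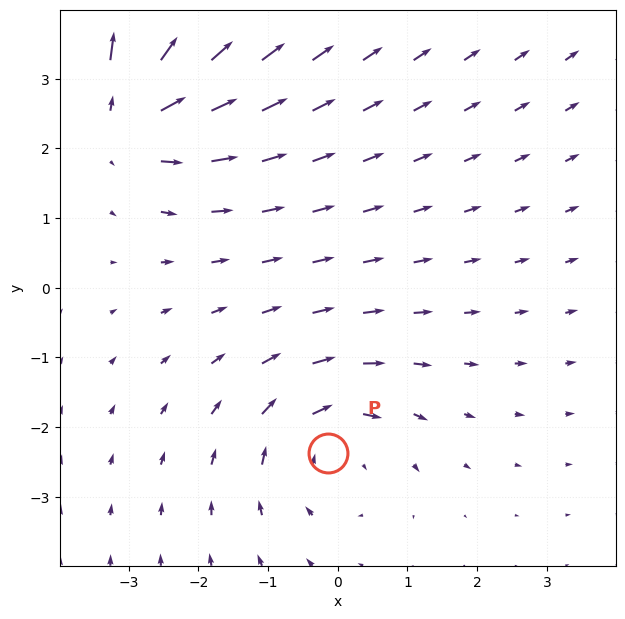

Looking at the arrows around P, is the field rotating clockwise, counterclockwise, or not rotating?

clockwise

Near P at (-0.1, -2.4) the arrows circulate clockwise. The curl (z-component) there is about -2; negative curl means clockwise rotation.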